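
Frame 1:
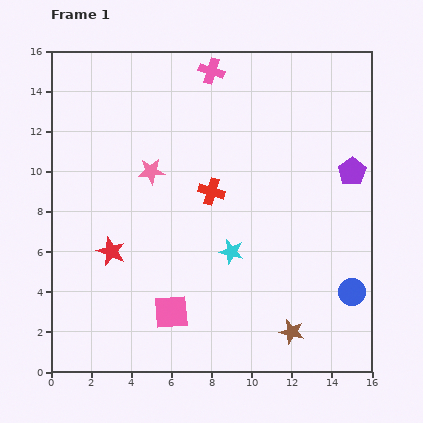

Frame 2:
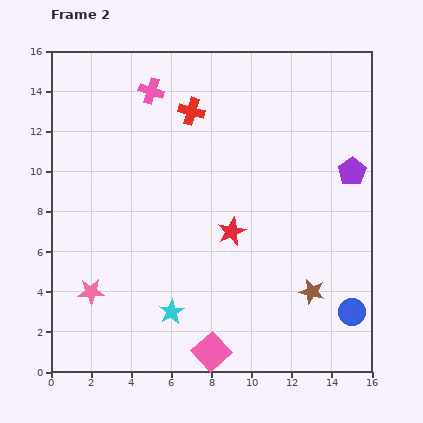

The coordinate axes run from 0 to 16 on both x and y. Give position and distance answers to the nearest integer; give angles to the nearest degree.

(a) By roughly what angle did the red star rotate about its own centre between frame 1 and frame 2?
26° clockwise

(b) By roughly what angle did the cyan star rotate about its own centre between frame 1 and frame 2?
29° clockwise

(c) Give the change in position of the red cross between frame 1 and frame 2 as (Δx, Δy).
(-1, 4)

The red cross was at (8, 9) in frame 1 and (7, 13) in frame 2.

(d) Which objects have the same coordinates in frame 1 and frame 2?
the purple pentagon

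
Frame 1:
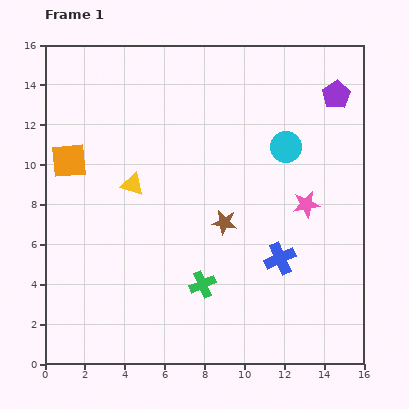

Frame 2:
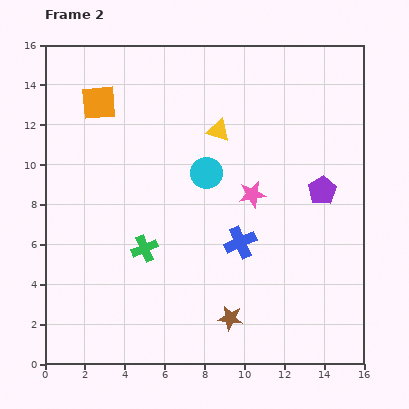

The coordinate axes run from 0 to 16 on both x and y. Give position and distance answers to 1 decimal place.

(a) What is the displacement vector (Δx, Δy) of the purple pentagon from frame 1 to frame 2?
(-0.7, -4.8)

The purple pentagon was at (14.6, 13.5) in frame 1 and (13.9, 8.7) in frame 2.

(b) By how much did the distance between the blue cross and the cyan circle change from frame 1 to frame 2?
-1.7

Distance in frame 1: 5.6. Distance in frame 2: 3.9.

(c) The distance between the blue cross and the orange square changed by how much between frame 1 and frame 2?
-1.7

Distance in frame 1: 11.7. Distance in frame 2: 10.0.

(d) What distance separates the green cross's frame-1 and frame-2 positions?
3.4

The green cross moved from (7.9, 4.0) to (5.0, 5.8), a distance of √(2.9² + 1.8²) ≈ 3.4.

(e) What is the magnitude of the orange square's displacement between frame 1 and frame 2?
3.3

The orange square moved from (1.2, 10.2) to (2.7, 13.1), a distance of √(1.5² + 2.9²) ≈ 3.3.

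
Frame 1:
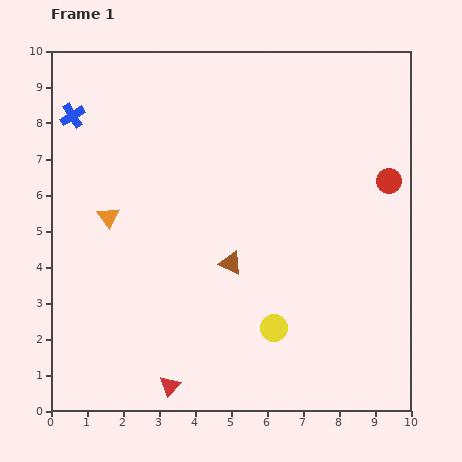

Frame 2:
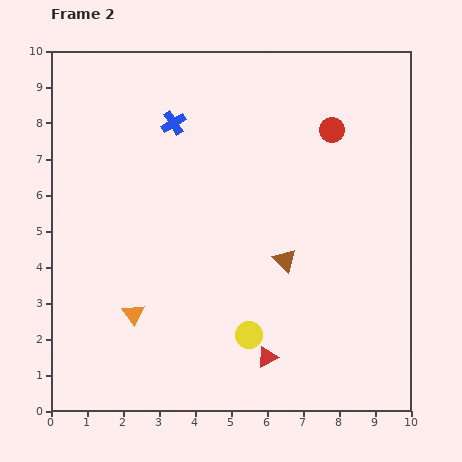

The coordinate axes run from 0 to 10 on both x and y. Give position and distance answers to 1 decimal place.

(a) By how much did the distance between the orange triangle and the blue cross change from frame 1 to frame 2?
+2.4

Distance in frame 1: 3.0. Distance in frame 2: 5.4.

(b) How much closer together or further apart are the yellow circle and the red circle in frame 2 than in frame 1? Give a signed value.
+0.9

Distance in frame 1: 5.2. Distance in frame 2: 6.1.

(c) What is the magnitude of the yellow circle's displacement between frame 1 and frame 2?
0.7

The yellow circle moved from (6.2, 2.3) to (5.5, 2.1), a distance of √(0.7² + 0.2²) ≈ 0.7.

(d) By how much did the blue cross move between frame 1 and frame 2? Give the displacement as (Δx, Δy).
(2.8, -0.2)

The blue cross was at (0.6, 8.2) in frame 1 and (3.4, 8.0) in frame 2.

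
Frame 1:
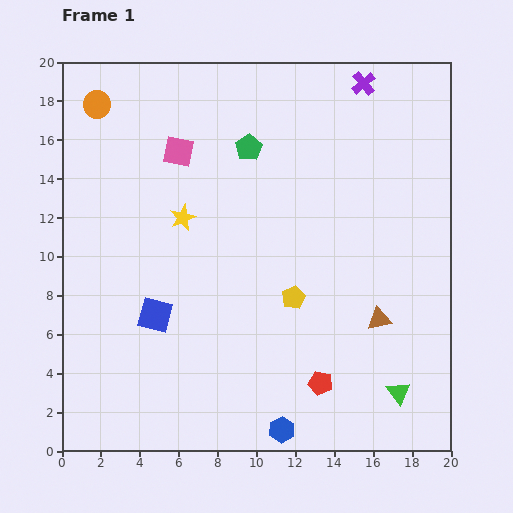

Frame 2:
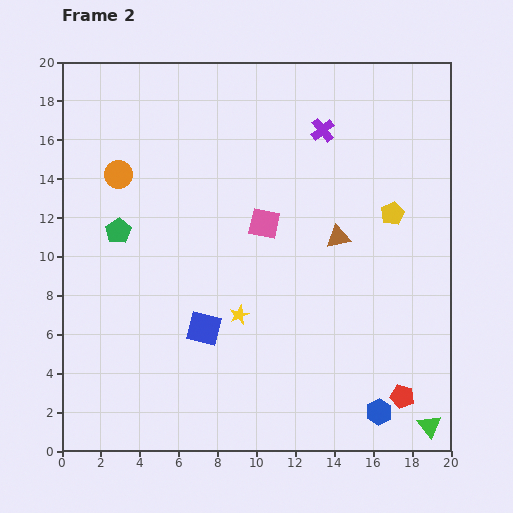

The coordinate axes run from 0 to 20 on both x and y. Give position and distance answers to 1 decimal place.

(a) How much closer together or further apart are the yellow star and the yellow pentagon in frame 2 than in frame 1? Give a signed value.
+2.5

Distance in frame 1: 7.0. Distance in frame 2: 9.5.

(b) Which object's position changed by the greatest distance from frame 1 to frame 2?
the green pentagon

(moved 8.0; next 6.7)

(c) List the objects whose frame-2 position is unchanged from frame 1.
none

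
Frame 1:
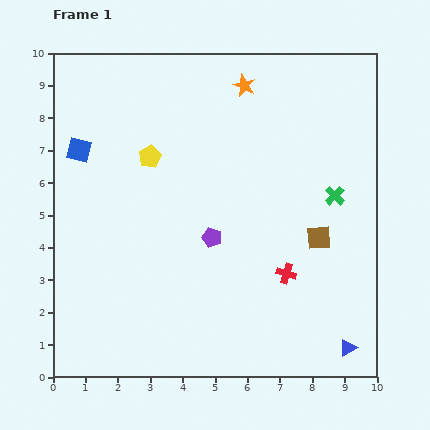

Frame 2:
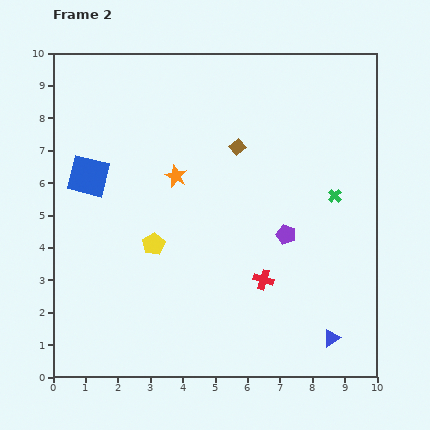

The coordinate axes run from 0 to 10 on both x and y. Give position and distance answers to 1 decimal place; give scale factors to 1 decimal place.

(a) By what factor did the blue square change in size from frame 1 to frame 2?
1.7×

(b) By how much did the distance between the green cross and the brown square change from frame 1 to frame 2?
+2.0

Distance in frame 1: 1.4. Distance in frame 2: 3.4.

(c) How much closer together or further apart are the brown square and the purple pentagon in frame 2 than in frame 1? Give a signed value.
-0.2

Distance in frame 1: 3.3. Distance in frame 2: 3.1.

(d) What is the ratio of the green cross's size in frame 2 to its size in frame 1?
0.7×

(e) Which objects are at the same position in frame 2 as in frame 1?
the green cross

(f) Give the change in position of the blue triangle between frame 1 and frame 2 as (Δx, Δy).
(-0.5, 0.3)

The blue triangle was at (9.1, 0.9) in frame 1 and (8.6, 1.2) in frame 2.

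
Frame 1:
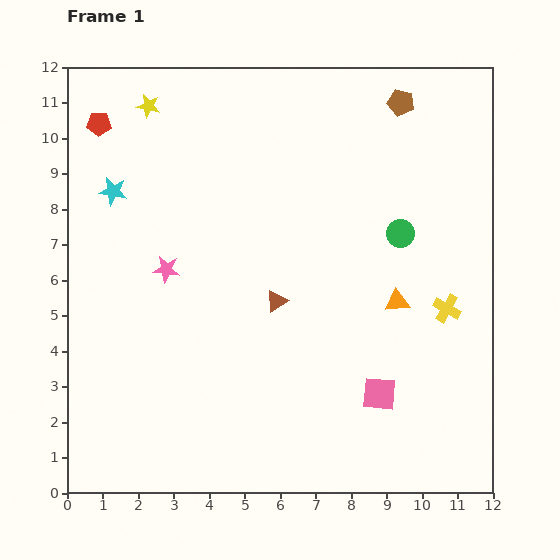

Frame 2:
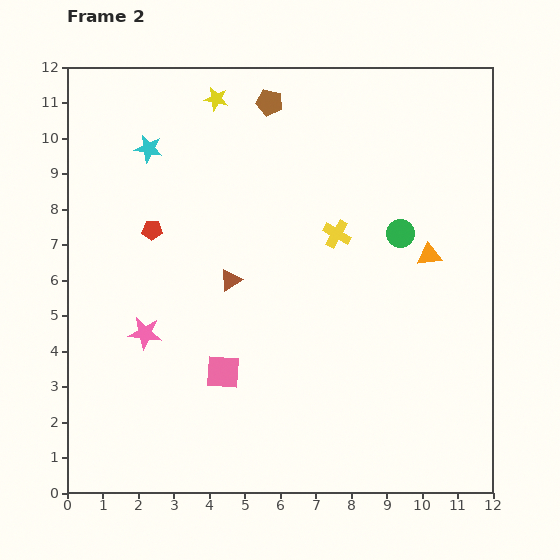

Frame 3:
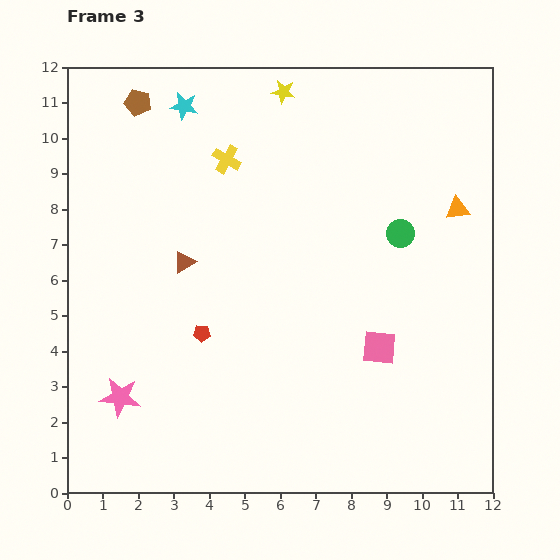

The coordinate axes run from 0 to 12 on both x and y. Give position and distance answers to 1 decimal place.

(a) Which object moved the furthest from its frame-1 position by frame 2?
the pink square

(moved 4.4; next 3.7)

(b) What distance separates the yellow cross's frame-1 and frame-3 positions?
7.5

The yellow cross moved from (10.7, 5.2) to (4.5, 9.4), a distance of √(6.2² + 4.2²) ≈ 7.5.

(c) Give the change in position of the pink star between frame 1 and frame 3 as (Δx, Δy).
(-1.3, -3.6)

The pink star was at (2.8, 6.3) in frame 1 and (1.5, 2.7) in frame 3.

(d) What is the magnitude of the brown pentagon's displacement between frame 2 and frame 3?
3.7

The brown pentagon moved from (5.7, 11.0) to (2.0, 11.0), a distance of √(3.7² + 0.0²) ≈ 3.7.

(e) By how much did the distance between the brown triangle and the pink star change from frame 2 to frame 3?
+1.4

Distance in frame 2: 2.8. Distance in frame 3: 4.2.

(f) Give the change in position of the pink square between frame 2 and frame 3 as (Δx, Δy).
(4.4, 0.7)

The pink square was at (4.4, 3.4) in frame 2 and (8.8, 4.1) in frame 3.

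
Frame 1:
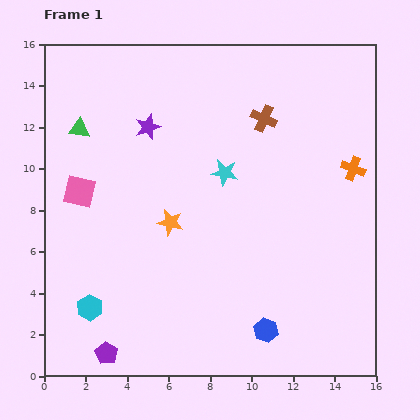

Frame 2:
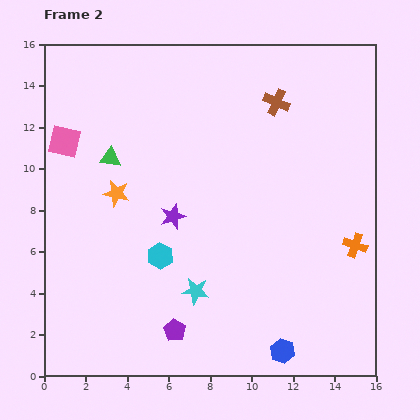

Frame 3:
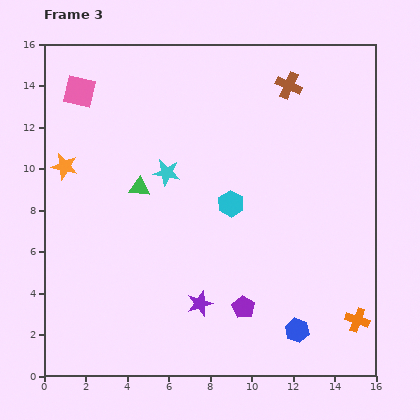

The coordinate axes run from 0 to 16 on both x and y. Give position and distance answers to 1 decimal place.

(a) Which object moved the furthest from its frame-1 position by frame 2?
the cyan star

(moved 5.9; next 4.5)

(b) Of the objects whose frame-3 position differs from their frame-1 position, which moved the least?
the blue hexagon

(moved 1.5)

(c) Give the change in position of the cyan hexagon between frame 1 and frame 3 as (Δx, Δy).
(6.8, 5.0)

The cyan hexagon was at (2.2, 3.3) in frame 1 and (9.0, 8.3) in frame 3.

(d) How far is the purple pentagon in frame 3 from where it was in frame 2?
3.5

The purple pentagon moved from (6.3, 2.2) to (9.6, 3.3), a distance of √(3.3² + 1.1²) ≈ 3.5.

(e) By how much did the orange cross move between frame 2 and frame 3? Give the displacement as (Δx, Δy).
(0.1, -3.6)

The orange cross was at (15.0, 6.3) in frame 2 and (15.1, 2.7) in frame 3.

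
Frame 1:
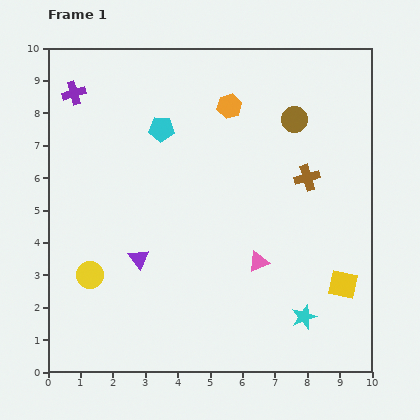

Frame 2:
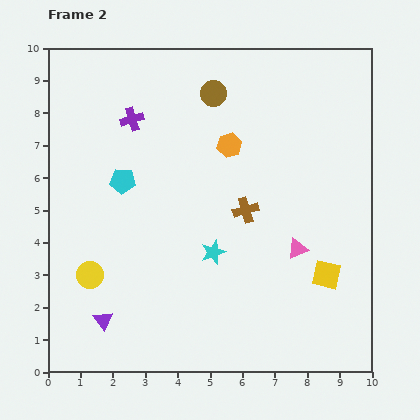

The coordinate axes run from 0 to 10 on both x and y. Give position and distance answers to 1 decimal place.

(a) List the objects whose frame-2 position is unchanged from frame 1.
the yellow circle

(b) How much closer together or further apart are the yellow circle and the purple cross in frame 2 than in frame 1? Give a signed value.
-0.6

Distance in frame 1: 5.6. Distance in frame 2: 5.0.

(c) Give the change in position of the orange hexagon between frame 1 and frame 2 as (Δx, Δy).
(0.0, -1.2)

The orange hexagon was at (5.6, 8.2) in frame 1 and (5.6, 7.0) in frame 2.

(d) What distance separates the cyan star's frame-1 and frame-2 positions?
3.4

The cyan star moved from (7.9, 1.7) to (5.1, 3.7), a distance of √(2.8² + 2.0²) ≈ 3.4.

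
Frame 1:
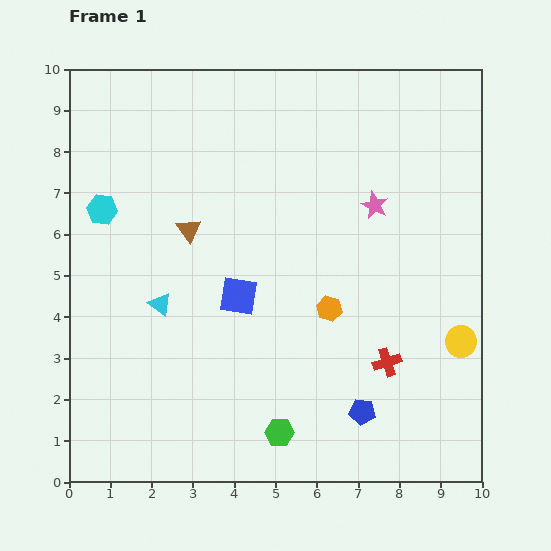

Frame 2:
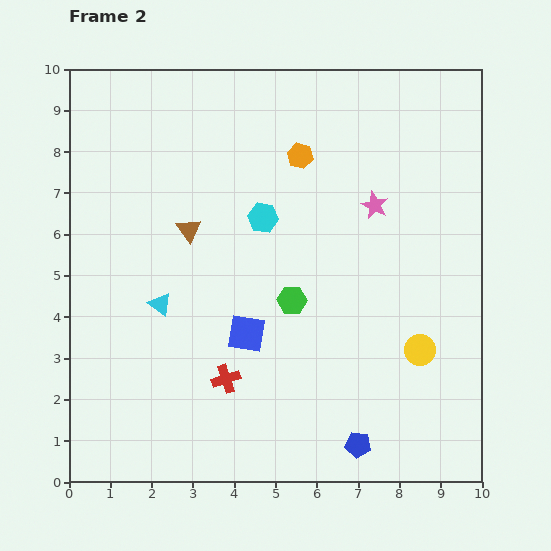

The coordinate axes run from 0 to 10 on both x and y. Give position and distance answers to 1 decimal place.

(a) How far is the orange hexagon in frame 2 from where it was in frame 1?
3.8

The orange hexagon moved from (6.3, 4.2) to (5.6, 7.9), a distance of √(0.7² + 3.7²) ≈ 3.8.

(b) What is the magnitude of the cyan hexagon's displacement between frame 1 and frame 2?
3.9

The cyan hexagon moved from (0.8, 6.6) to (4.7, 6.4), a distance of √(3.9² + 0.2²) ≈ 3.9.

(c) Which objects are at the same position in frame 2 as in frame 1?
the brown triangle, the cyan triangle, the pink star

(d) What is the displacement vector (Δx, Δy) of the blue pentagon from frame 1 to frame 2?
(-0.1, -0.8)

The blue pentagon was at (7.1, 1.7) in frame 1 and (7.0, 0.9) in frame 2.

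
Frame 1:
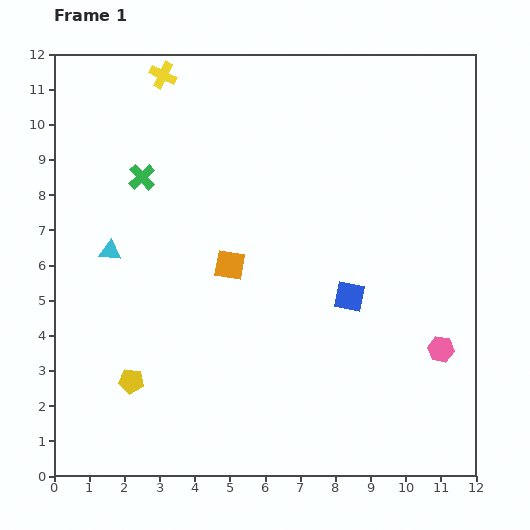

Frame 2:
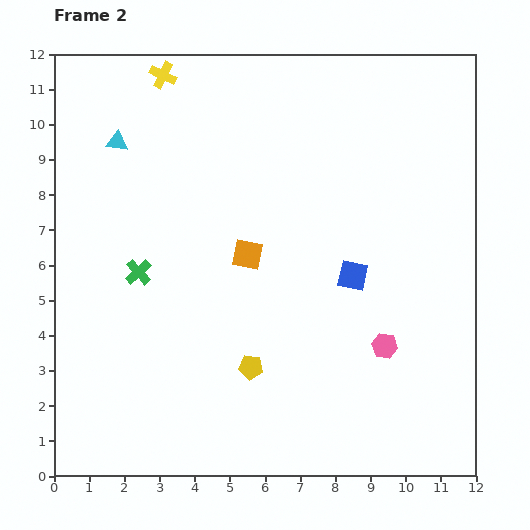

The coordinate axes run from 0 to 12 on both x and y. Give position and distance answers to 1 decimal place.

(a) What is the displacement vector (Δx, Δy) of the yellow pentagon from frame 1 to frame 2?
(3.4, 0.4)

The yellow pentagon was at (2.2, 2.7) in frame 1 and (5.6, 3.1) in frame 2.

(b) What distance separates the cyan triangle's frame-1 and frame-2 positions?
3.1

The cyan triangle moved from (1.6, 6.4) to (1.8, 9.5), a distance of √(0.2² + 3.1²) ≈ 3.1.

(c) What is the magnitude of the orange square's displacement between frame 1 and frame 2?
0.6

The orange square moved from (5.0, 6.0) to (5.5, 6.3), a distance of √(0.5² + 0.3²) ≈ 0.6.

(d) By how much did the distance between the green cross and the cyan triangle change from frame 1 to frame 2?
+1.4

Distance in frame 1: 2.3. Distance in frame 2: 3.7.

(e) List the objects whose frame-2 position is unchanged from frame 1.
the yellow cross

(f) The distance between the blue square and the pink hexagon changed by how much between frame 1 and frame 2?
-0.8

Distance in frame 1: 3.0. Distance in frame 2: 2.2.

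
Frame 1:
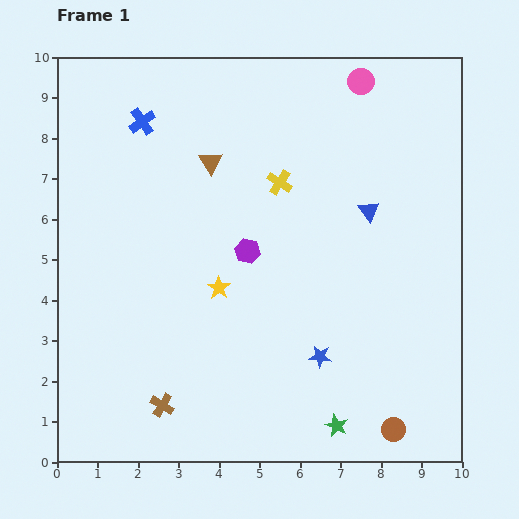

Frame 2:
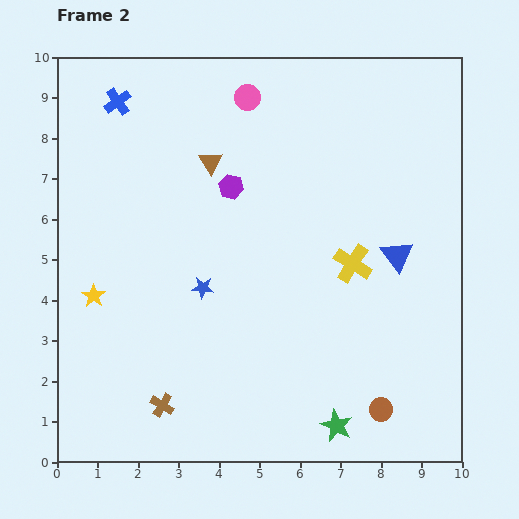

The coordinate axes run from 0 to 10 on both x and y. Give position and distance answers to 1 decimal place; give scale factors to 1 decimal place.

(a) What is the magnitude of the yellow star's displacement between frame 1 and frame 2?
3.1

The yellow star moved from (4.0, 4.3) to (0.9, 4.1), a distance of √(3.1² + 0.2²) ≈ 3.1.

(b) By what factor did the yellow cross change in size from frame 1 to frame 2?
1.5×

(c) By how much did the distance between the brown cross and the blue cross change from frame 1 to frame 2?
+0.6

Distance in frame 1: 7.0. Distance in frame 2: 7.6.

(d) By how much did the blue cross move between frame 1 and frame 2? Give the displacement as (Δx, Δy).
(-0.6, 0.5)

The blue cross was at (2.1, 8.4) in frame 1 and (1.5, 8.9) in frame 2.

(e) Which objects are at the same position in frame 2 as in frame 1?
the brown cross, the green star, the brown triangle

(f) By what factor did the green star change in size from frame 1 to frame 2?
1.4×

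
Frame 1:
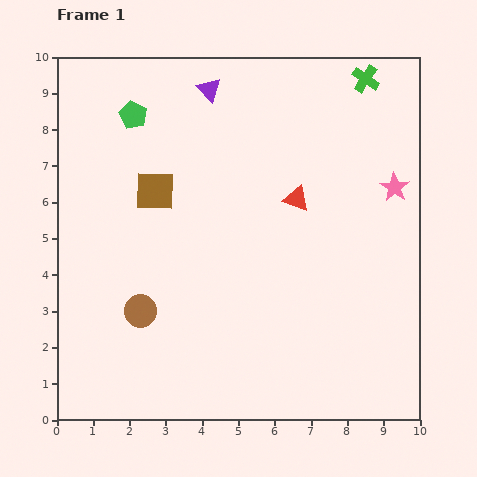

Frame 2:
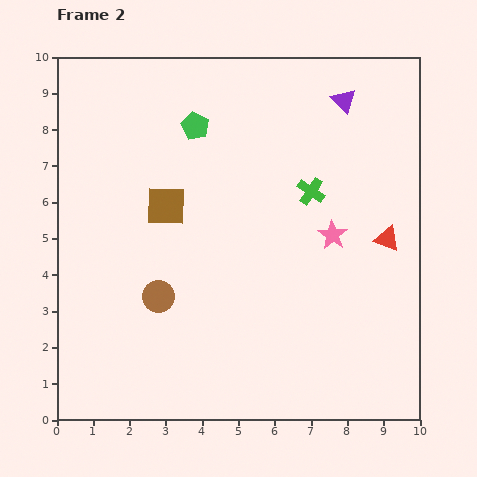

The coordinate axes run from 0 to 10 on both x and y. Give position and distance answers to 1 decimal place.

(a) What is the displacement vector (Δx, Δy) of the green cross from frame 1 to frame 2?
(-1.5, -3.1)

The green cross was at (8.5, 9.4) in frame 1 and (7.0, 6.3) in frame 2.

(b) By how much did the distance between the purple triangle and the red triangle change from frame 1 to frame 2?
+0.2

Distance in frame 1: 3.8. Distance in frame 2: 4.0.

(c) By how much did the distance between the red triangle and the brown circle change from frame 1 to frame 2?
+1.2

Distance in frame 1: 5.3. Distance in frame 2: 6.5.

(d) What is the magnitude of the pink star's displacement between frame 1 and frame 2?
2.1

The pink star moved from (9.3, 6.4) to (7.6, 5.1), a distance of √(1.7² + 1.3²) ≈ 2.1.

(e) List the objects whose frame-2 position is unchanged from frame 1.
none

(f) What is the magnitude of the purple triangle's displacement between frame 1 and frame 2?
3.7

The purple triangle moved from (4.2, 9.1) to (7.9, 8.8), a distance of √(3.7² + 0.3²) ≈ 3.7.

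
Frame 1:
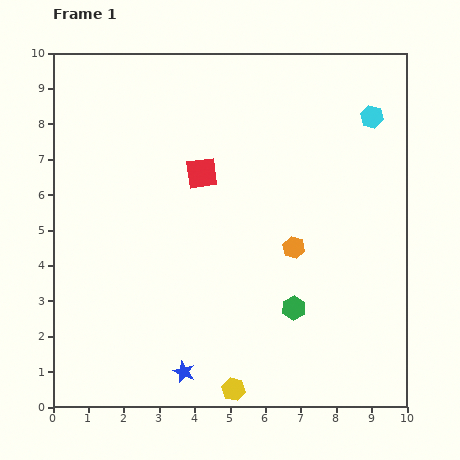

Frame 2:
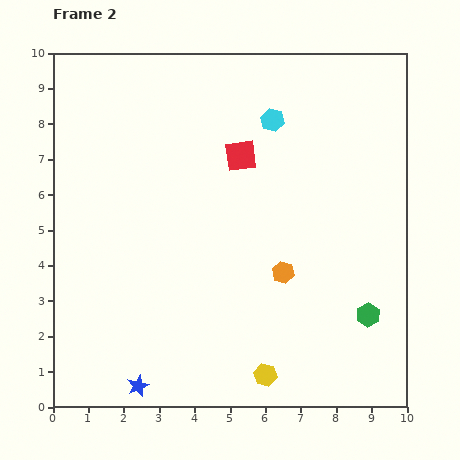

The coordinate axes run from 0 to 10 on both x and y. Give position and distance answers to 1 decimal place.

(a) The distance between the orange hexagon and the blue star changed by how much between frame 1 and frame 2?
+0.5

Distance in frame 1: 4.7. Distance in frame 2: 5.2.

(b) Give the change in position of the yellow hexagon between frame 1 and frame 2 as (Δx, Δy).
(0.9, 0.4)

The yellow hexagon was at (5.1, 0.5) in frame 1 and (6.0, 0.9) in frame 2.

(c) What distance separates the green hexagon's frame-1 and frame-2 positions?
2.1

The green hexagon moved from (6.8, 2.8) to (8.9, 2.6), a distance of √(2.1² + 0.2²) ≈ 2.1.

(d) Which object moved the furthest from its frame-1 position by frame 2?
the cyan hexagon

(moved 2.8; next 2.1)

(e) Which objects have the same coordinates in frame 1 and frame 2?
none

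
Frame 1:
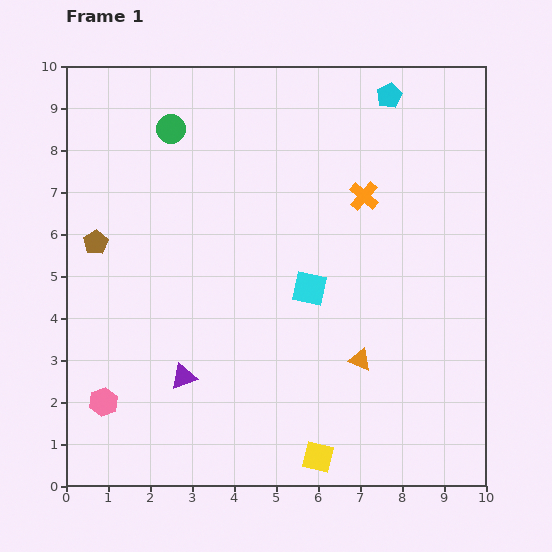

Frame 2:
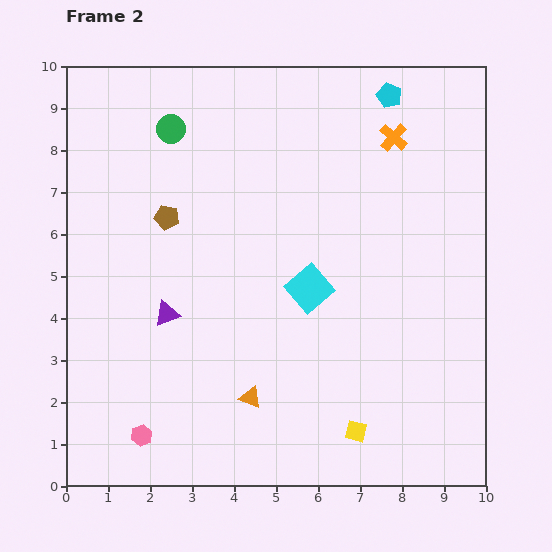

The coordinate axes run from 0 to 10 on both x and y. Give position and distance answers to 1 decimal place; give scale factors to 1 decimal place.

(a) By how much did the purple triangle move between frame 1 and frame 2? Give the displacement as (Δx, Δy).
(-0.4, 1.5)

The purple triangle was at (2.8, 2.6) in frame 1 and (2.4, 4.1) in frame 2.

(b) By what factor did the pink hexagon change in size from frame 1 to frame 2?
0.7×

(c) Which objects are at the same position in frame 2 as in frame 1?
the green circle, the cyan square, the cyan pentagon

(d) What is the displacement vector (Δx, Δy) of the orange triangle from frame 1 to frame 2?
(-2.6, -0.9)

The orange triangle was at (7.0, 3.0) in frame 1 and (4.4, 2.1) in frame 2.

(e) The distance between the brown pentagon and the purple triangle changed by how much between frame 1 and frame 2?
-1.5

Distance in frame 1: 3.8. Distance in frame 2: 2.3.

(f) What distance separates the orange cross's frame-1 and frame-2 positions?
1.6

The orange cross moved from (7.1, 6.9) to (7.8, 8.3), a distance of √(0.7² + 1.4²) ≈ 1.6.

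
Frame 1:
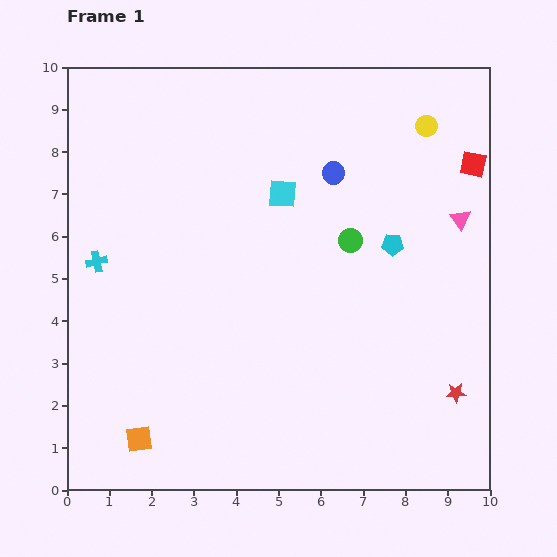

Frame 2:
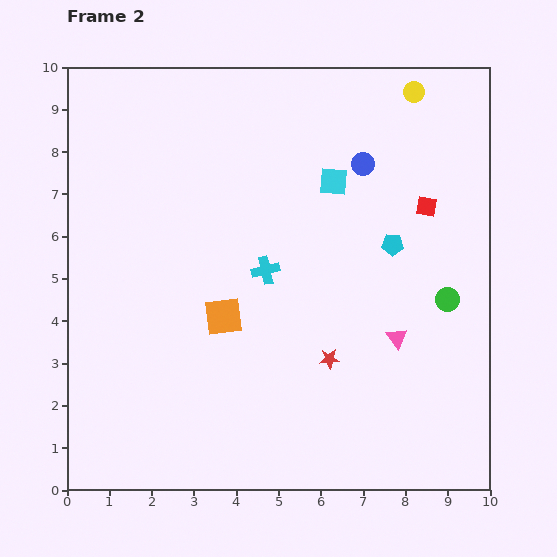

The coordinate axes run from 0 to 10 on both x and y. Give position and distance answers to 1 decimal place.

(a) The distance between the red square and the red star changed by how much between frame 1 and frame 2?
-1.1

Distance in frame 1: 5.4. Distance in frame 2: 4.3.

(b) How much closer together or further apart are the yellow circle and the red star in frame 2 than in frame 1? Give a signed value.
+0.3

Distance in frame 1: 6.3. Distance in frame 2: 6.6.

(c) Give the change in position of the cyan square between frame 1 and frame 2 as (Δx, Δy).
(1.2, 0.3)

The cyan square was at (5.1, 7.0) in frame 1 and (6.3, 7.3) in frame 2.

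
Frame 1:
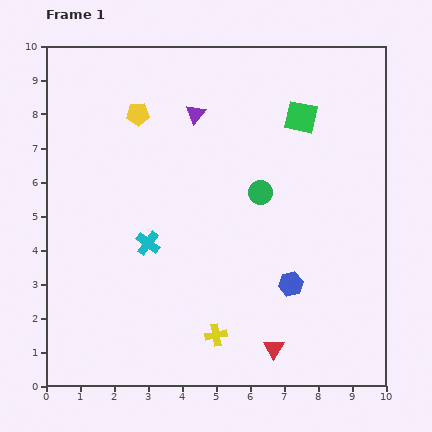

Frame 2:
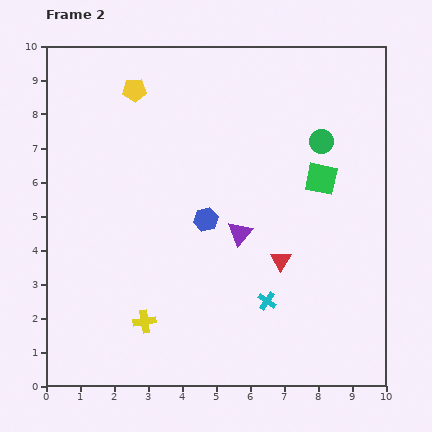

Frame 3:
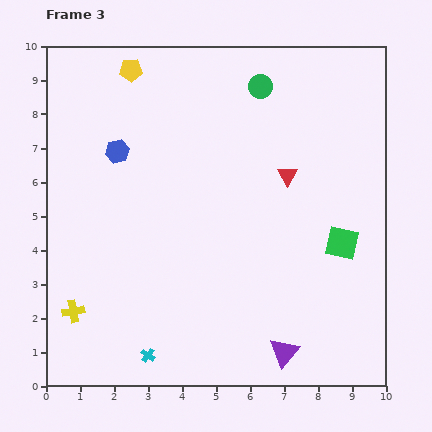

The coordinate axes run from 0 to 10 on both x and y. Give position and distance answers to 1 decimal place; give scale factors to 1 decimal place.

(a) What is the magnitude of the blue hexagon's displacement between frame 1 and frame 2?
3.1

The blue hexagon moved from (7.2, 3.0) to (4.7, 4.9), a distance of √(2.5² + 1.9²) ≈ 3.1.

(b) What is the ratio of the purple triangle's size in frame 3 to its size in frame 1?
1.4×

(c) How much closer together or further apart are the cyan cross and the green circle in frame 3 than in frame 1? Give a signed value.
+5.0

Distance in frame 1: 3.6. Distance in frame 3: 8.6.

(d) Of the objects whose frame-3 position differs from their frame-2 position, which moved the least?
the yellow pentagon

(moved 0.6)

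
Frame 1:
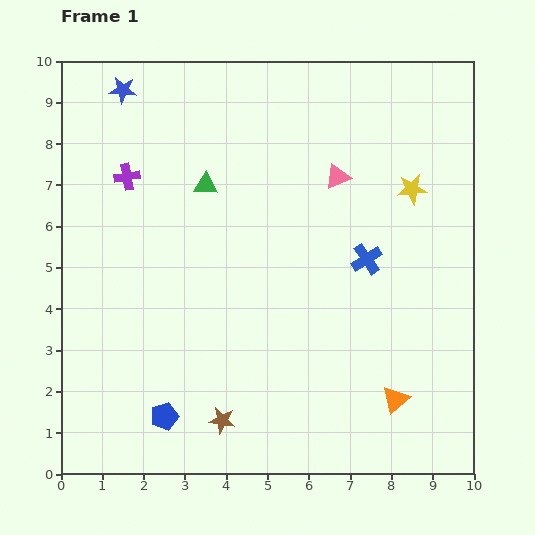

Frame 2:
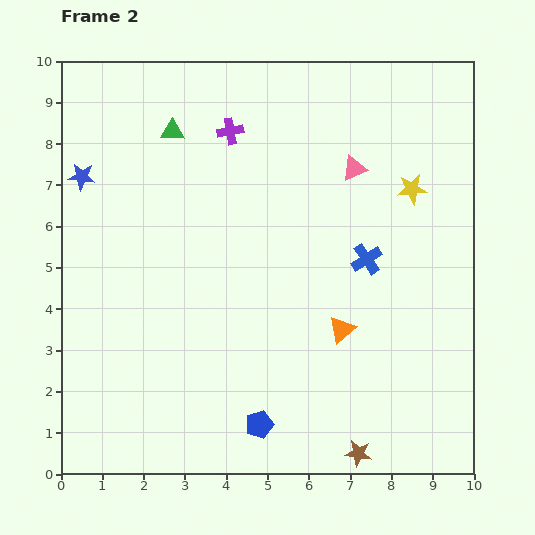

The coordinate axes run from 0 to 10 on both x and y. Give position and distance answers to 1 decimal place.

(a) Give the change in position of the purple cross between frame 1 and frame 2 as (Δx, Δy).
(2.5, 1.1)

The purple cross was at (1.6, 7.2) in frame 1 and (4.1, 8.3) in frame 2.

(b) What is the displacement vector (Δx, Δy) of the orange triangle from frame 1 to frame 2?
(-1.3, 1.7)

The orange triangle was at (8.1, 1.8) in frame 1 and (6.8, 3.5) in frame 2.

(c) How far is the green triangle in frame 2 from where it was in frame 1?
1.5

The green triangle moved from (3.5, 7.0) to (2.7, 8.3), a distance of √(0.8² + 1.3²) ≈ 1.5.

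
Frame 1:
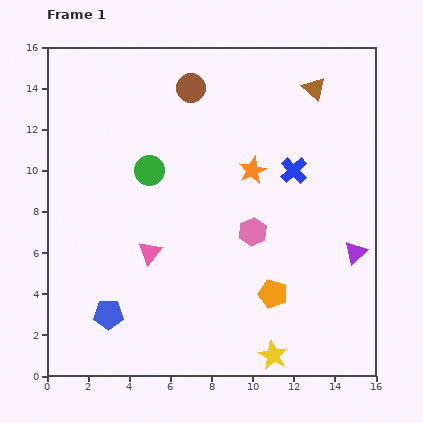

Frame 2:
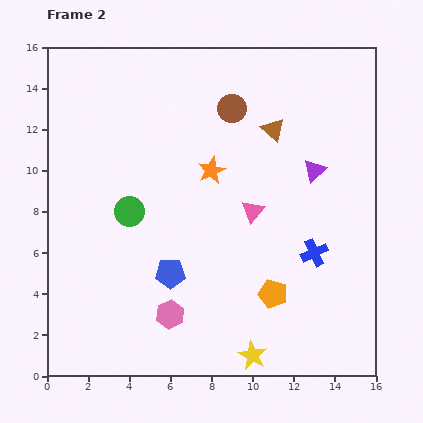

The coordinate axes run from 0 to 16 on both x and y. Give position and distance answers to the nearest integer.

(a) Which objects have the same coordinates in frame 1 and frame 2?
the orange pentagon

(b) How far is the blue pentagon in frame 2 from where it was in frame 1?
4

The blue pentagon moved from (3, 3) to (6, 5), a distance of √(3² + 2²) ≈ 4.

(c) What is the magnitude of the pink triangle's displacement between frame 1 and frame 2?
5

The pink triangle moved from (5, 6) to (10, 8), a distance of √(5² + 2²) ≈ 5.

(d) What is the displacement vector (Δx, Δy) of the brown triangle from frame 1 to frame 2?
(-2, -2)

The brown triangle was at (13, 14) in frame 1 and (11, 12) in frame 2.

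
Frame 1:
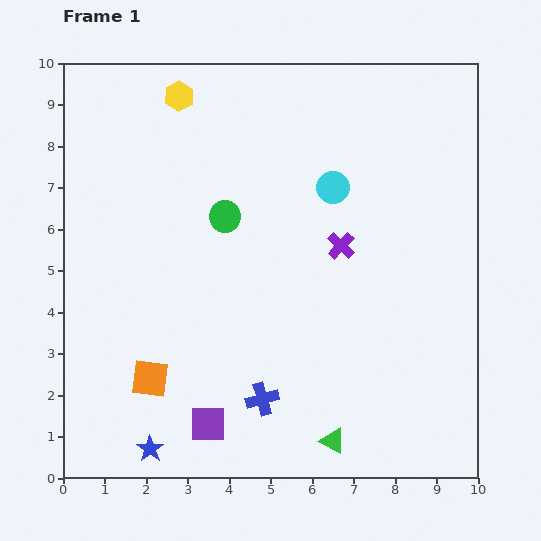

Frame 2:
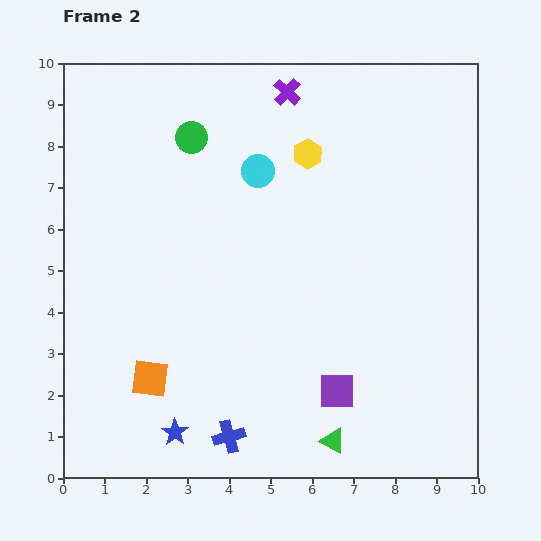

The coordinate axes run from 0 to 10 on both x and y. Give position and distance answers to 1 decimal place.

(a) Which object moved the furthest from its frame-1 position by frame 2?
the purple cross

(moved 3.9; next 3.4)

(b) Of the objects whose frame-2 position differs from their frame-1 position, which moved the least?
the blue star

(moved 0.7)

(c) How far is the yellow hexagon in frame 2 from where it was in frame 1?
3.4

The yellow hexagon moved from (2.8, 9.2) to (5.9, 7.8), a distance of √(3.1² + 1.4²) ≈ 3.4.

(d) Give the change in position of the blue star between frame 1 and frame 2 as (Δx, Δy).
(0.6, 0.4)

The blue star was at (2.1, 0.7) in frame 1 and (2.7, 1.1) in frame 2.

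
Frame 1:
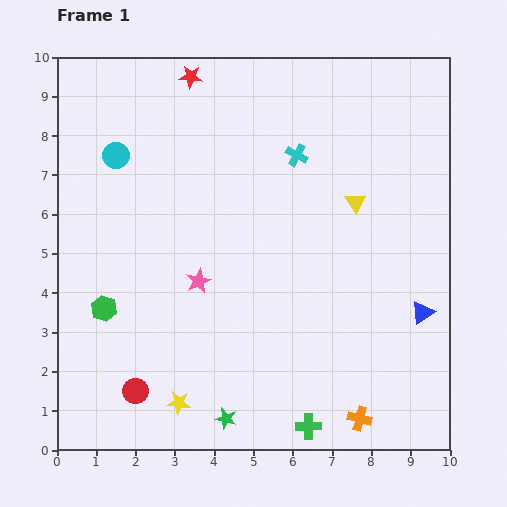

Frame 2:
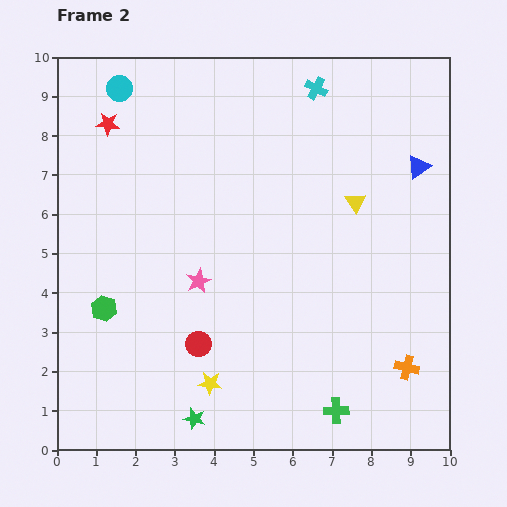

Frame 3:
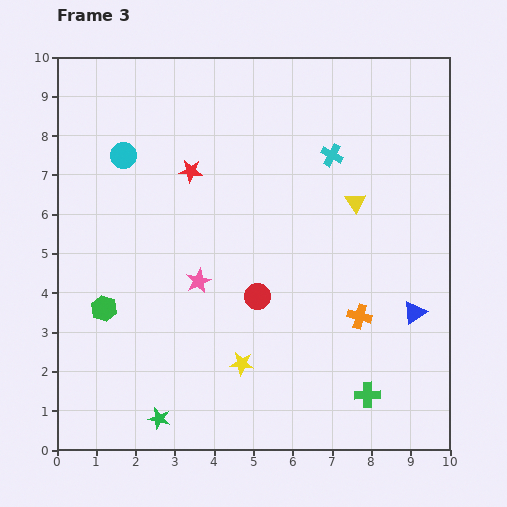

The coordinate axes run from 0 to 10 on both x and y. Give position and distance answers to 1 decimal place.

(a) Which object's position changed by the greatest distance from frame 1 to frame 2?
the blue triangle

(moved 3.7; next 2.4)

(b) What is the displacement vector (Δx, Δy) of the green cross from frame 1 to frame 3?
(1.5, 0.8)

The green cross was at (6.4, 0.6) in frame 1 and (7.9, 1.4) in frame 3.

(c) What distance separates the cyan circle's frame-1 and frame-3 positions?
0.2

The cyan circle moved from (1.5, 7.5) to (1.7, 7.5), a distance of √(0.2² + 0.0²) ≈ 0.2.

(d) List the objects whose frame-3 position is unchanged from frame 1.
the green hexagon, the yellow triangle, the pink star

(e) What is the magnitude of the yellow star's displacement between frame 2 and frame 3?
0.9

The yellow star moved from (3.9, 1.7) to (4.7, 2.2), a distance of √(0.8² + 0.5²) ≈ 0.9.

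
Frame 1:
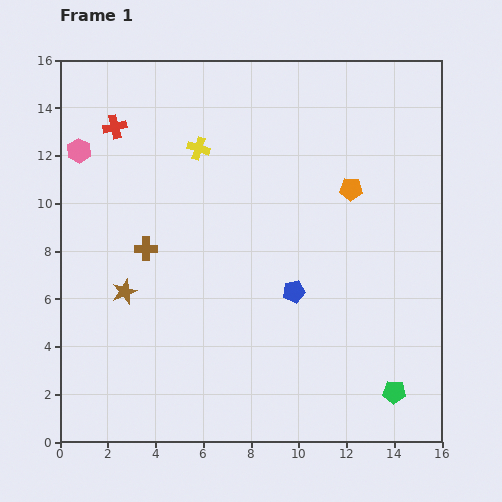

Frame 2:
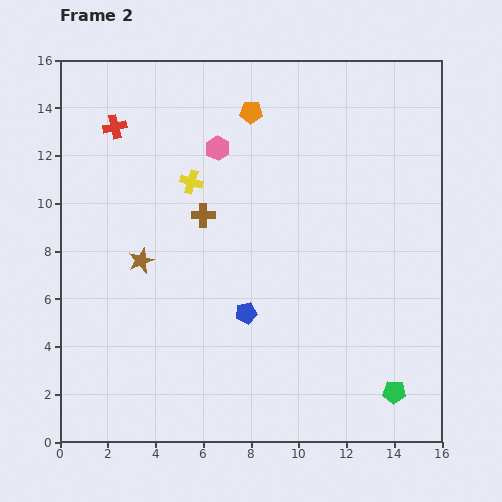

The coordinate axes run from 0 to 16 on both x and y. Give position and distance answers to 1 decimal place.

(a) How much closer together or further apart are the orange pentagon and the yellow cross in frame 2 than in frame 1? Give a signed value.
-2.8

Distance in frame 1: 6.6. Distance in frame 2: 3.8.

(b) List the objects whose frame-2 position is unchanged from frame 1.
the red cross, the green pentagon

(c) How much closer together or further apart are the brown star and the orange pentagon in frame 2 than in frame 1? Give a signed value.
-2.7

Distance in frame 1: 10.4. Distance in frame 2: 7.7.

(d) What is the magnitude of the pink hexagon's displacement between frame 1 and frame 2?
5.8

The pink hexagon moved from (0.8, 12.2) to (6.6, 12.3), a distance of √(5.8² + 0.1²) ≈ 5.8.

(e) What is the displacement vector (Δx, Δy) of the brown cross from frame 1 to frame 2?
(2.4, 1.4)

The brown cross was at (3.6, 8.1) in frame 1 and (6.0, 9.5) in frame 2.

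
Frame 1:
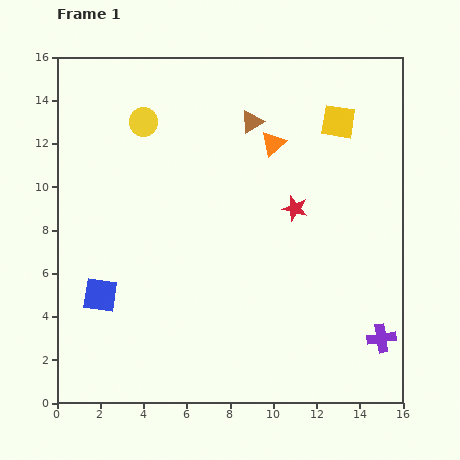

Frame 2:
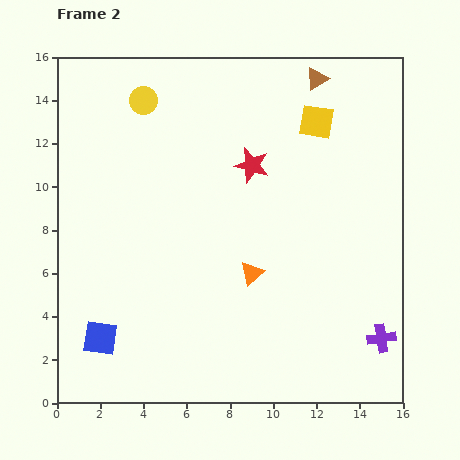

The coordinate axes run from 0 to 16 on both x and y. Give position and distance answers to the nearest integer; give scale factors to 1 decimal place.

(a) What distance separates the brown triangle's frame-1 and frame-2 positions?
4

The brown triangle moved from (9, 13) to (12, 15), a distance of √(3² + 2²) ≈ 4.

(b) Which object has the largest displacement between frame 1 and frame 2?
the orange triangle

(moved 6; next 4)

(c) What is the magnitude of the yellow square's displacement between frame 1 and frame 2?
1

The yellow square moved from (13, 13) to (12, 13), a distance of √(1² + 0²) ≈ 1.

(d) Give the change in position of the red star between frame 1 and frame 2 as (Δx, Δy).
(-2, 2)

The red star was at (11, 9) in frame 1 and (9, 11) in frame 2.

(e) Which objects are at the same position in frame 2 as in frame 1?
the purple cross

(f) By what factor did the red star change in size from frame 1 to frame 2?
1.4×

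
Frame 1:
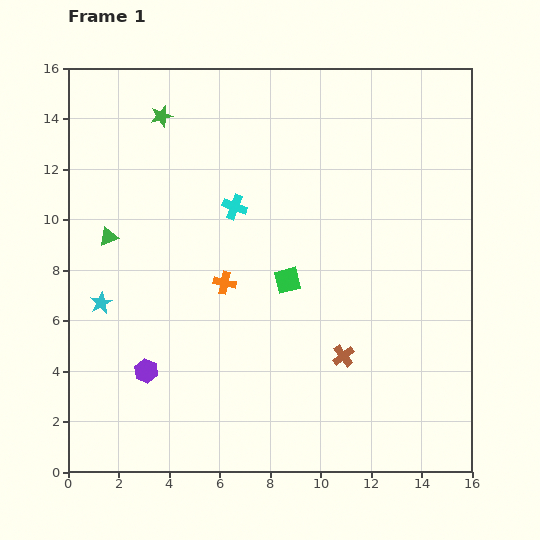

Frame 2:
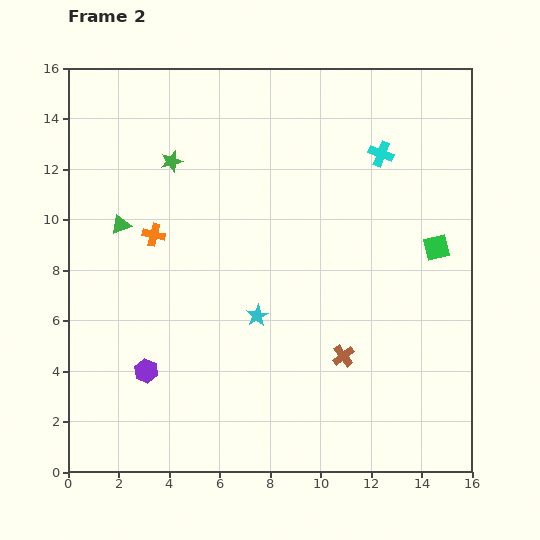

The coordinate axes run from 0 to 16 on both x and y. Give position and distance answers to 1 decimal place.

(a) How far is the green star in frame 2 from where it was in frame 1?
1.8

The green star moved from (3.7, 14.1) to (4.1, 12.3), a distance of √(0.4² + 1.8²) ≈ 1.8.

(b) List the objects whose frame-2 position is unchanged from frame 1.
the purple hexagon, the brown cross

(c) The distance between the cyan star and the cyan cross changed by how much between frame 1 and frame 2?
+1.6

Distance in frame 1: 6.5. Distance in frame 2: 8.1.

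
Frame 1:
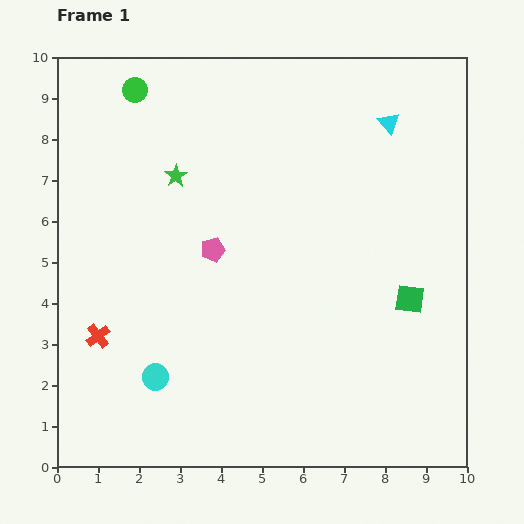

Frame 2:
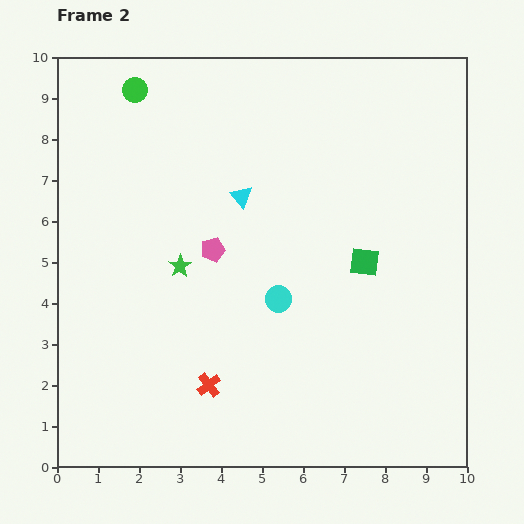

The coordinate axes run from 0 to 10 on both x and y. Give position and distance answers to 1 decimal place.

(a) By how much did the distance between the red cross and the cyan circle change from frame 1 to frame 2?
+1.0

Distance in frame 1: 1.7. Distance in frame 2: 2.7.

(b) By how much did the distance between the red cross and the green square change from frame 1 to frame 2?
-2.9

Distance in frame 1: 7.7. Distance in frame 2: 4.8.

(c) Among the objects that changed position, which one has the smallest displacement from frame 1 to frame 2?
the green square

(moved 1.4)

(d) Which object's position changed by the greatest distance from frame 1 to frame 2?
the cyan triangle

(moved 4.0; next 3.6)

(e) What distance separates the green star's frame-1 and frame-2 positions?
2.2

The green star moved from (2.9, 7.1) to (3.0, 4.9), a distance of √(0.1² + 2.2²) ≈ 2.2.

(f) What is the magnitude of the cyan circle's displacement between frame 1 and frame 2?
3.6

The cyan circle moved from (2.4, 2.2) to (5.4, 4.1), a distance of √(3.0² + 1.9²) ≈ 3.6.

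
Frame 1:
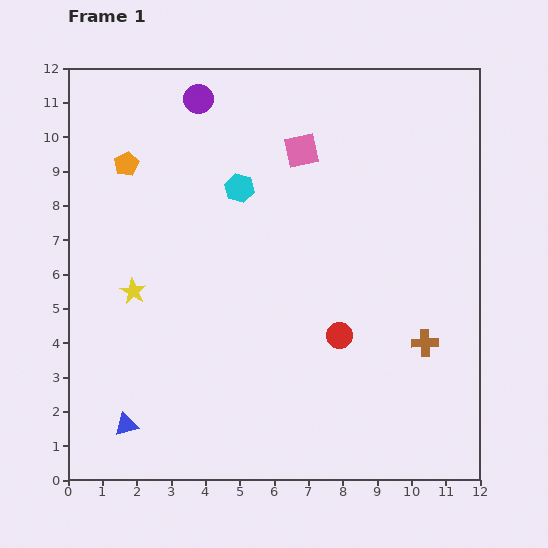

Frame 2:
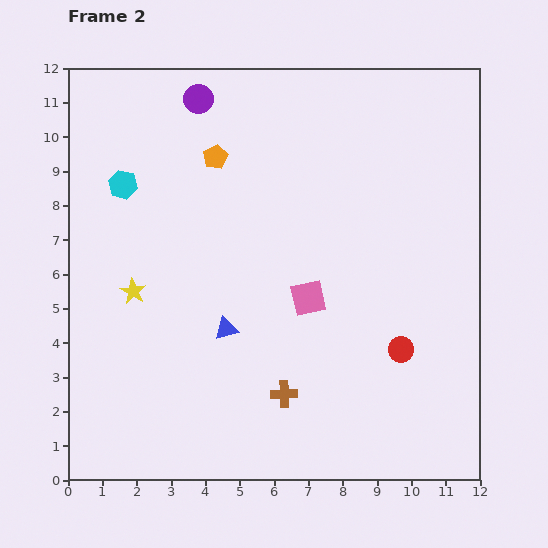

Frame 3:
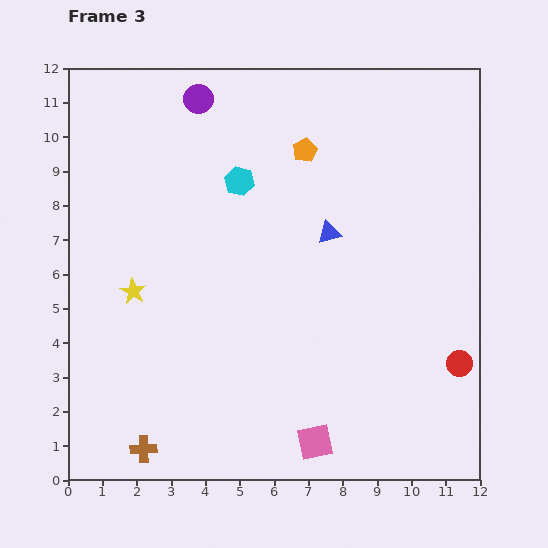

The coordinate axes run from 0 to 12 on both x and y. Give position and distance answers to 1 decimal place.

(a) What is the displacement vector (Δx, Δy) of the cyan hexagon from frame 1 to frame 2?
(-3.4, 0.1)

The cyan hexagon was at (5.0, 8.5) in frame 1 and (1.6, 8.6) in frame 2.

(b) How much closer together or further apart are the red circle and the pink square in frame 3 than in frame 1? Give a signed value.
-0.7

Distance in frame 1: 5.5. Distance in frame 3: 4.8.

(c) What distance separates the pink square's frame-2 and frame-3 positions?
4.2

The pink square moved from (7.0, 5.3) to (7.2, 1.1), a distance of √(0.2² + 4.2²) ≈ 4.2.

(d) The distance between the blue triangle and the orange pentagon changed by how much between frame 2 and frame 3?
-2.5

Distance in frame 2: 5.0. Distance in frame 3: 2.5.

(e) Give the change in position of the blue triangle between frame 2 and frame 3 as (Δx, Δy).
(3.0, 2.8)

The blue triangle was at (4.6, 4.4) in frame 2 and (7.6, 7.2) in frame 3.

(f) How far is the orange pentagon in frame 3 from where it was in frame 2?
2.6

The orange pentagon moved from (4.3, 9.4) to (6.9, 9.6), a distance of √(2.6² + 0.2²) ≈ 2.6.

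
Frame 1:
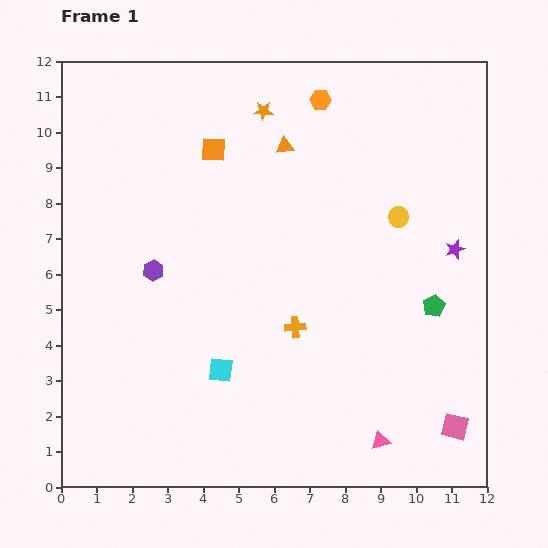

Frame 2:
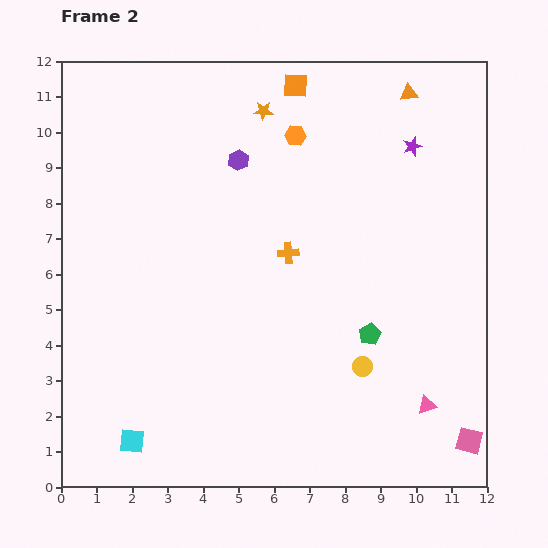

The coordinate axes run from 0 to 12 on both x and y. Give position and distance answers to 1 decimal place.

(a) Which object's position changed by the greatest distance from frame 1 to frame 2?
the yellow circle

(moved 4.3; next 3.9)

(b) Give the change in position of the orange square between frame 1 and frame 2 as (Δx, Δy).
(2.3, 1.8)

The orange square was at (4.3, 9.5) in frame 1 and (6.6, 11.3) in frame 2.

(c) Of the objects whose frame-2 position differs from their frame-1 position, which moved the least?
the pink square

(moved 0.6)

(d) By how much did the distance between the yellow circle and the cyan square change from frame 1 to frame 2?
+0.2

Distance in frame 1: 6.6. Distance in frame 2: 6.8.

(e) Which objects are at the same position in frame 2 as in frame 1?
the orange star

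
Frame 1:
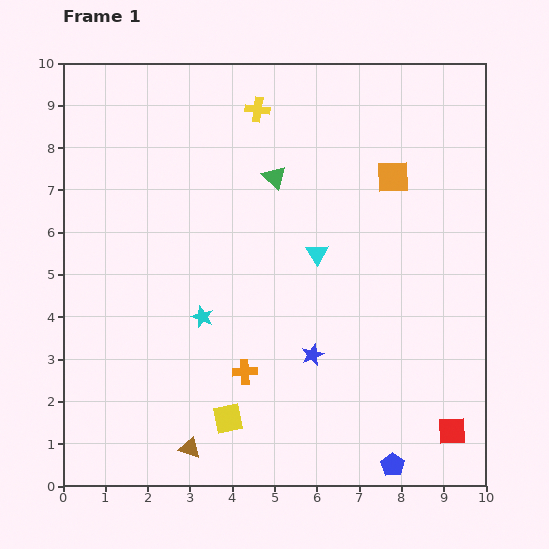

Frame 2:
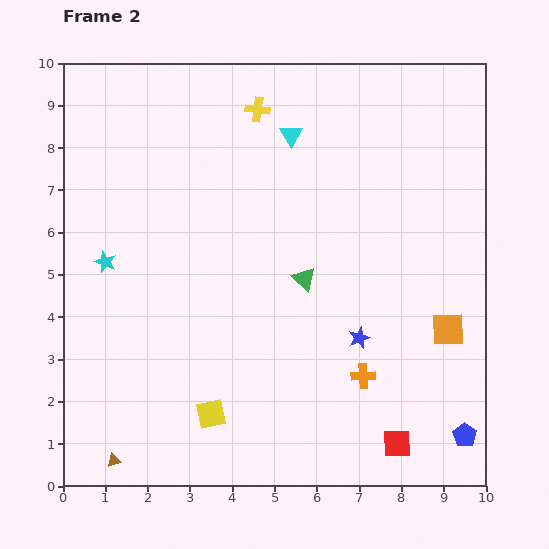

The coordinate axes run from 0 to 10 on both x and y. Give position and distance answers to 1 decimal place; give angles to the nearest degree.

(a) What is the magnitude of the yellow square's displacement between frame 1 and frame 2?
0.4

The yellow square moved from (3.9, 1.6) to (3.5, 1.7), a distance of √(0.4² + 0.1²) ≈ 0.4.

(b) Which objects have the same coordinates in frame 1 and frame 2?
the yellow cross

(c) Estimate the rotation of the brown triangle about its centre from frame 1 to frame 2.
37° counter-clockwise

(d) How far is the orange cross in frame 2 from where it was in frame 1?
2.8

The orange cross moved from (4.3, 2.7) to (7.1, 2.6), a distance of √(2.8² + 0.1²) ≈ 2.8.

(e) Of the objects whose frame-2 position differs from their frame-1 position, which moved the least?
the yellow square

(moved 0.4)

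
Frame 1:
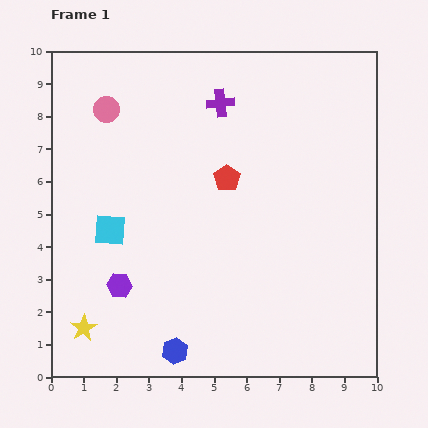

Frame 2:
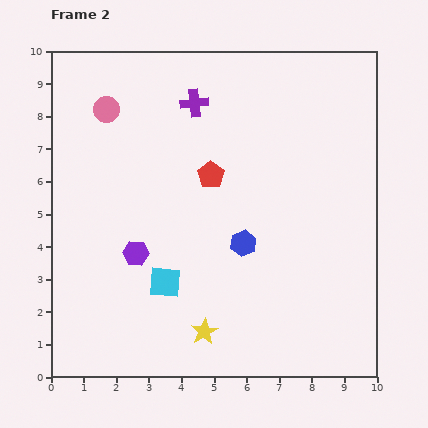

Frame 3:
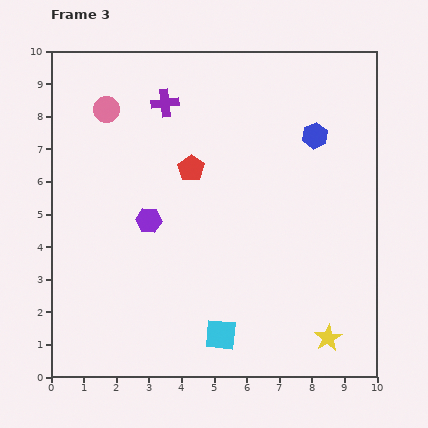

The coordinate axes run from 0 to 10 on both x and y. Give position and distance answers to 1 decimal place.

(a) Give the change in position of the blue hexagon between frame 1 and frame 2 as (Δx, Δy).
(2.1, 3.3)

The blue hexagon was at (3.8, 0.8) in frame 1 and (5.9, 4.1) in frame 2.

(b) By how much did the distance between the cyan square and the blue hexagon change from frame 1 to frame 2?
-1.5

Distance in frame 1: 4.2. Distance in frame 2: 2.7.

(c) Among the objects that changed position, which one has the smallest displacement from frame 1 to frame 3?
the red pentagon

(moved 1.1)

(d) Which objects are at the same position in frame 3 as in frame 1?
the pink circle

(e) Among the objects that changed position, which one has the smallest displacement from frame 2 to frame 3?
the red pentagon

(moved 0.6)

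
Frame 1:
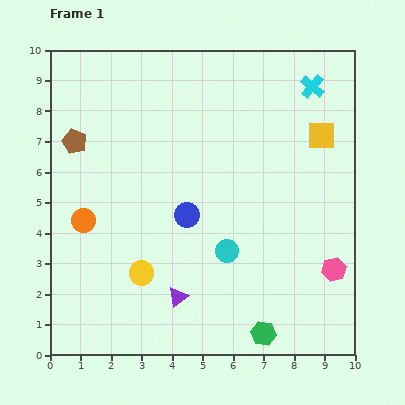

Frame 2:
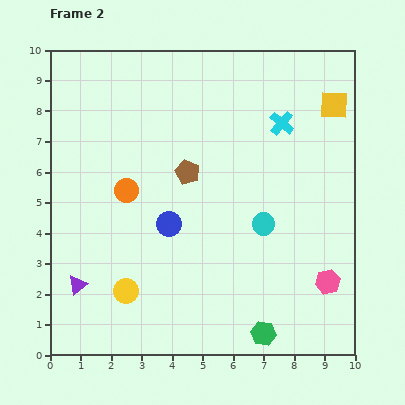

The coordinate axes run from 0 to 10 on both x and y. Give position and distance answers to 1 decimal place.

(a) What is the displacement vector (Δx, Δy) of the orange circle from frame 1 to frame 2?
(1.4, 1.0)

The orange circle was at (1.1, 4.4) in frame 1 and (2.5, 5.4) in frame 2.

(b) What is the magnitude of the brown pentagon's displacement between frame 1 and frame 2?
3.8

The brown pentagon moved from (0.8, 7.0) to (4.5, 6.0), a distance of √(3.7² + 1.0²) ≈ 3.8.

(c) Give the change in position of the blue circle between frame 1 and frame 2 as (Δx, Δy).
(-0.6, -0.3)

The blue circle was at (4.5, 4.6) in frame 1 and (3.9, 4.3) in frame 2.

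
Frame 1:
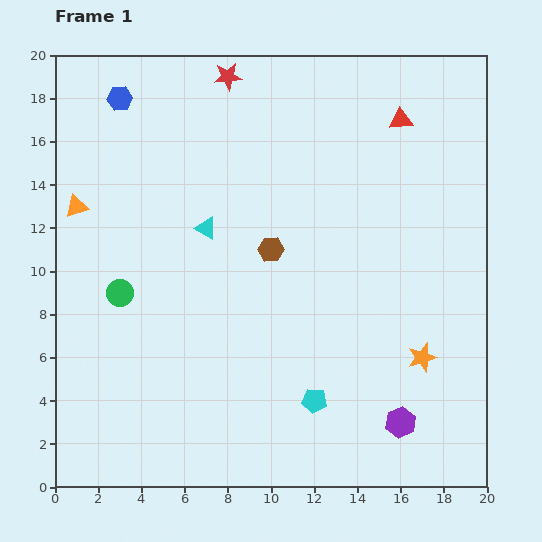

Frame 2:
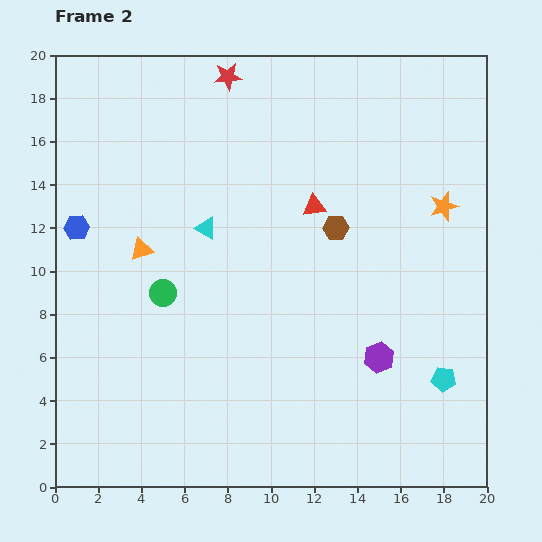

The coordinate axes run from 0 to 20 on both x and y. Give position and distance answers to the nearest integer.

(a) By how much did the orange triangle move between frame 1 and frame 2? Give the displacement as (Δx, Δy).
(3, -2)

The orange triangle was at (1, 13) in frame 1 and (4, 11) in frame 2.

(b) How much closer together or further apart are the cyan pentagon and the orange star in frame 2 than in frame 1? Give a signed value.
+3

Distance in frame 1: 5. Distance in frame 2: 8.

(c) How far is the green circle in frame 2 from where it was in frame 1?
2

The green circle moved from (3, 9) to (5, 9), a distance of √(2² + 0²) ≈ 2.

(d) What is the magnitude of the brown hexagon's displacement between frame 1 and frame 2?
3

The brown hexagon moved from (10, 11) to (13, 12), a distance of √(3² + 1²) ≈ 3.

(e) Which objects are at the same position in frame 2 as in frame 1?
the red star, the cyan triangle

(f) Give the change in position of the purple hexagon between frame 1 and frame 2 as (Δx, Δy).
(-1, 3)

The purple hexagon was at (16, 3) in frame 1 and (15, 6) in frame 2.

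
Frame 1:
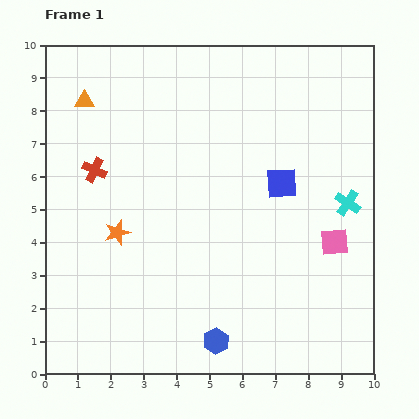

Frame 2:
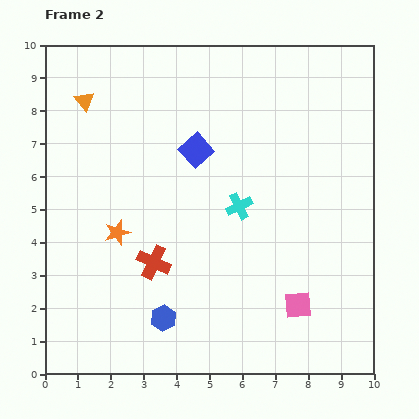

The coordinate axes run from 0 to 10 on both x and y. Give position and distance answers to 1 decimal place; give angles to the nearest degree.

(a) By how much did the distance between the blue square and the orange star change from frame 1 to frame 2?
-1.7

Distance in frame 1: 5.2. Distance in frame 2: 3.5.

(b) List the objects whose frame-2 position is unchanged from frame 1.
the orange triangle, the orange star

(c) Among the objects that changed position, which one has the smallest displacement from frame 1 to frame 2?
the blue hexagon

(moved 1.7)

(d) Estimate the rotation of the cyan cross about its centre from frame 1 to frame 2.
30° clockwise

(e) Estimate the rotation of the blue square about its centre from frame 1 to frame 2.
37° counter-clockwise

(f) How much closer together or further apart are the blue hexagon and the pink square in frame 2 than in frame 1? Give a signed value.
-0.6

Distance in frame 1: 4.7. Distance in frame 2: 4.1.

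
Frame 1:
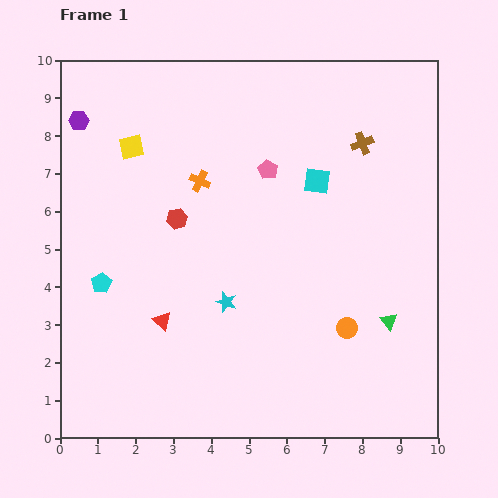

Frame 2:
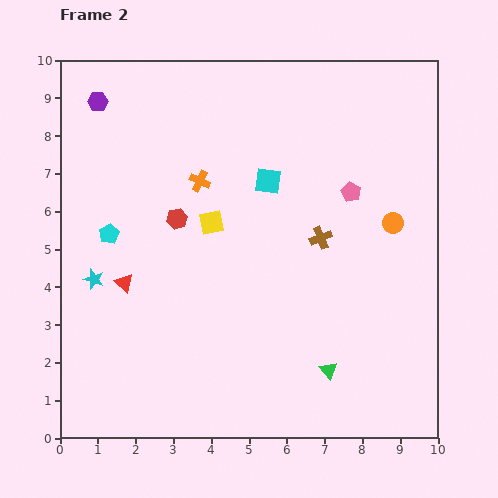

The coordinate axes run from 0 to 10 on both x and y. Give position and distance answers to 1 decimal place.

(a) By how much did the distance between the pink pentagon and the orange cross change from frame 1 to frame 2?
+2.2

Distance in frame 1: 1.8. Distance in frame 2: 4.0.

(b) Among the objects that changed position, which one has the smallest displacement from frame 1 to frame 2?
the purple hexagon

(moved 0.7)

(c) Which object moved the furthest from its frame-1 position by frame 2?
the cyan star

(moved 3.6; next 3.0)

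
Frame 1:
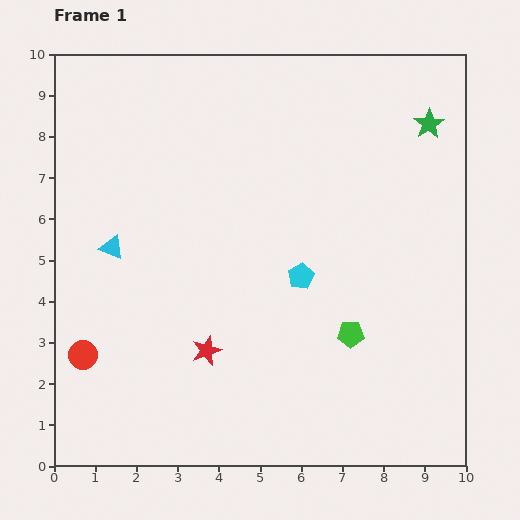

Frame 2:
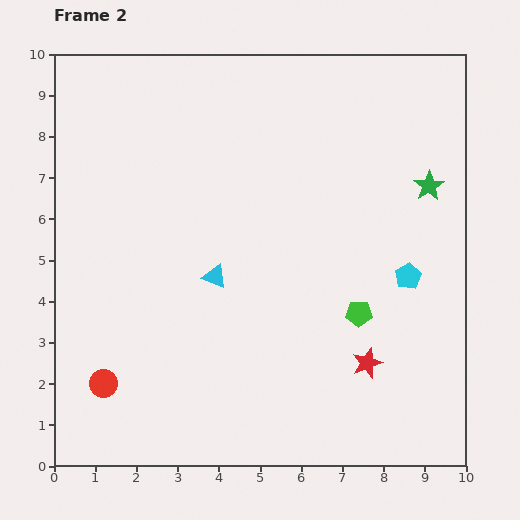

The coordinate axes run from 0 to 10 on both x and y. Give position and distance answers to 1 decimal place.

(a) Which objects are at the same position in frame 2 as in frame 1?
none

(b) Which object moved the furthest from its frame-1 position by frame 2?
the red star

(moved 3.9; next 2.6)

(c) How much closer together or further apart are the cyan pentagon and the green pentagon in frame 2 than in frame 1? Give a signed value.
-0.3

Distance in frame 1: 1.8. Distance in frame 2: 1.5.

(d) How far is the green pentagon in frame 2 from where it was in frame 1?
0.5

The green pentagon moved from (7.2, 3.2) to (7.4, 3.7), a distance of √(0.2² + 0.5²) ≈ 0.5.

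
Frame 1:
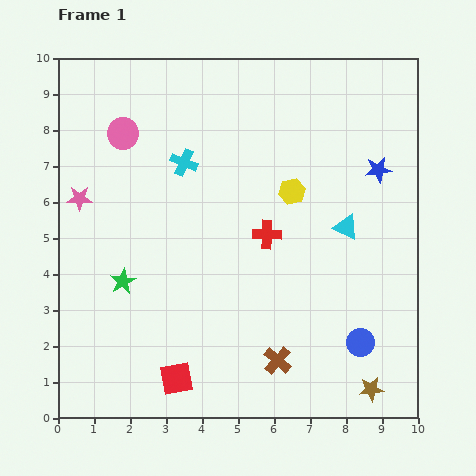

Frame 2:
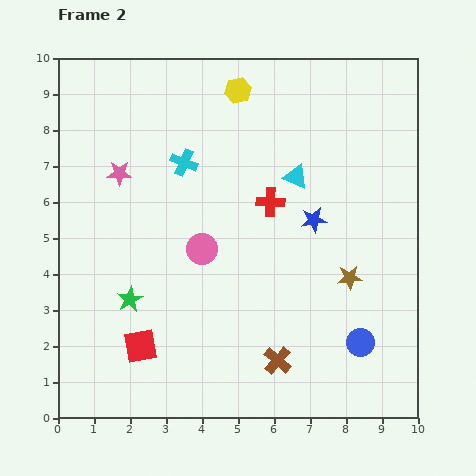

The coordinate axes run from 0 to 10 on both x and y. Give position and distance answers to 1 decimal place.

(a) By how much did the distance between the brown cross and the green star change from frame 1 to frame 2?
-0.4

Distance in frame 1: 4.8. Distance in frame 2: 4.4.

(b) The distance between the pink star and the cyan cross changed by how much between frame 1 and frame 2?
-1.3

Distance in frame 1: 3.1. Distance in frame 2: 1.8.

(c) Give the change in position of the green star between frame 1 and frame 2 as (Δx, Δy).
(0.2, -0.5)

The green star was at (1.8, 3.8) in frame 1 and (2.0, 3.3) in frame 2.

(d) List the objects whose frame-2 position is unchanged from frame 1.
the blue circle, the brown cross, the cyan cross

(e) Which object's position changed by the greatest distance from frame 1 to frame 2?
the pink circle

(moved 3.9; next 3.2)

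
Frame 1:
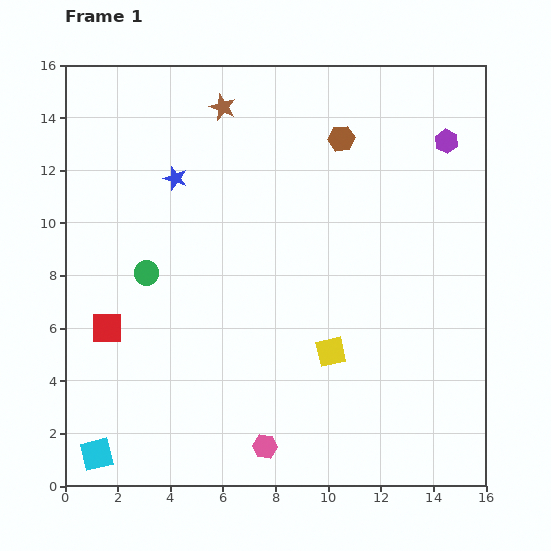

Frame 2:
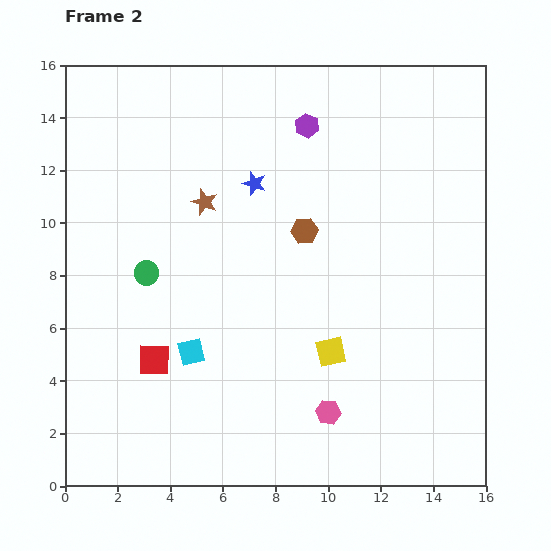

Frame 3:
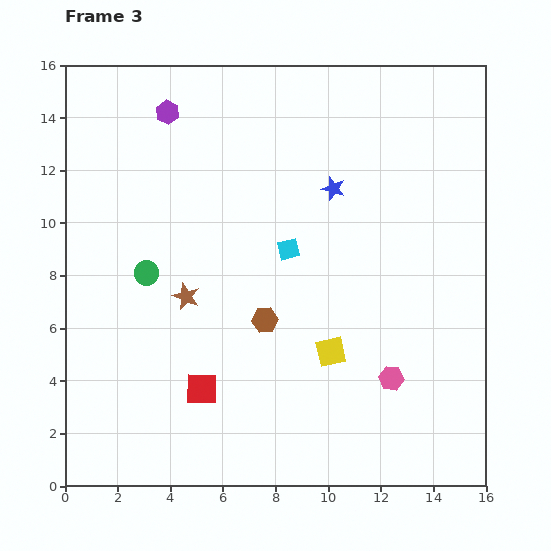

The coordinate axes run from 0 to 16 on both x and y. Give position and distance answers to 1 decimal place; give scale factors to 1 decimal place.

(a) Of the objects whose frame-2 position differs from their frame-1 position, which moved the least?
the red square

(moved 2.2)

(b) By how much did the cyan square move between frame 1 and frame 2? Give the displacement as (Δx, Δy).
(3.6, 3.9)

The cyan square was at (1.2, 1.2) in frame 1 and (4.8, 5.1) in frame 2.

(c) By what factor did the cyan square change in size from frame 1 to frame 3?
0.7×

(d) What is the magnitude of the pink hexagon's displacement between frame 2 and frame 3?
2.7

The pink hexagon moved from (10.0, 2.8) to (12.4, 4.1), a distance of √(2.4² + 1.3²) ≈ 2.7.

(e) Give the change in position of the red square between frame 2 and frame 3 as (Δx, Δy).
(1.8, -1.1)

The red square was at (3.4, 4.8) in frame 2 and (5.2, 3.7) in frame 3.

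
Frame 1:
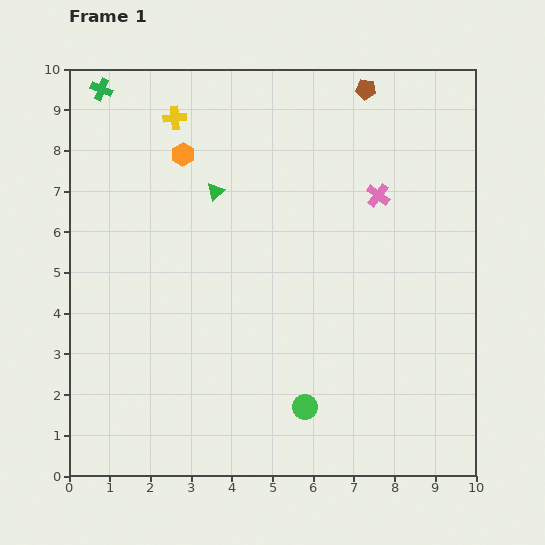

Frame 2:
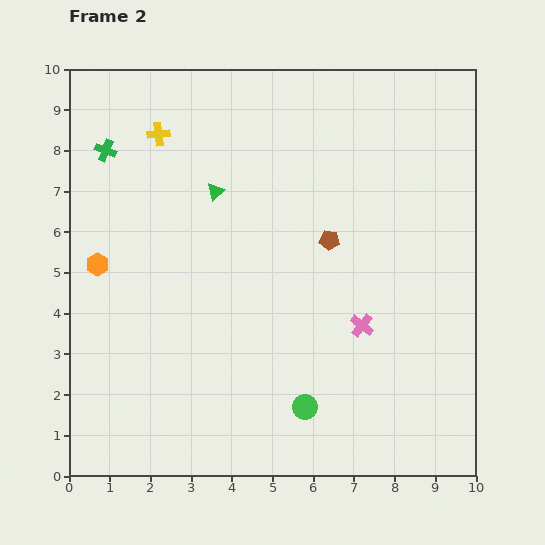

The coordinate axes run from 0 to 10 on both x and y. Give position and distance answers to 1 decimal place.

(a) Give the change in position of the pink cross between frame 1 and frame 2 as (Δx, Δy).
(-0.4, -3.2)

The pink cross was at (7.6, 6.9) in frame 1 and (7.2, 3.7) in frame 2.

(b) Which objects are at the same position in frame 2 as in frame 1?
the green triangle, the green circle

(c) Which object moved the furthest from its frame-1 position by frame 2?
the brown pentagon

(moved 3.8; next 3.4)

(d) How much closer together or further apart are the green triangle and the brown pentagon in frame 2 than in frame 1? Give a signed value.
-1.5

Distance in frame 1: 4.5. Distance in frame 2: 3.0.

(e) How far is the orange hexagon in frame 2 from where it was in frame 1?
3.4

The orange hexagon moved from (2.8, 7.9) to (0.7, 5.2), a distance of √(2.1² + 2.7²) ≈ 3.4.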